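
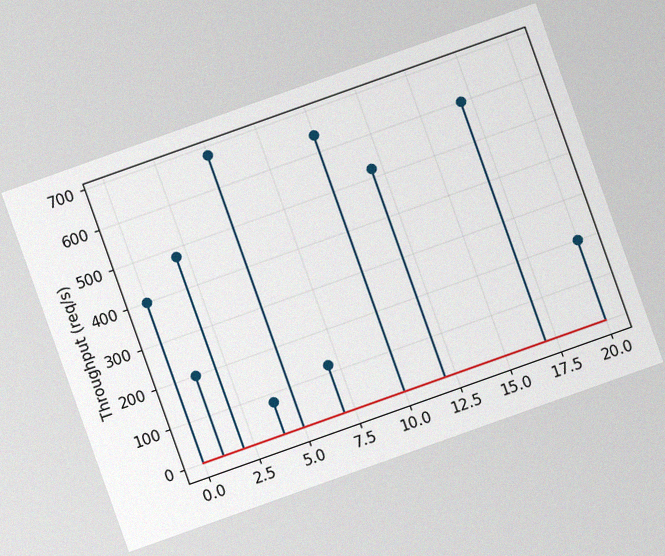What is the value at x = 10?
The chart is tilted about 20° counter-clockwise, with some photo noise. The stem at x=10 reaches 640req/s.

640req/s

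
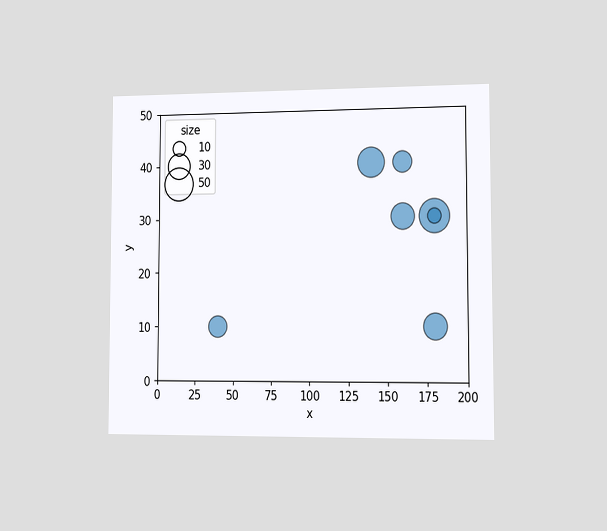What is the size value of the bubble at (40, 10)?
The chart is viewed slightly from the right. Matching the bubble at (40, 10) against the size legend gives 20.

20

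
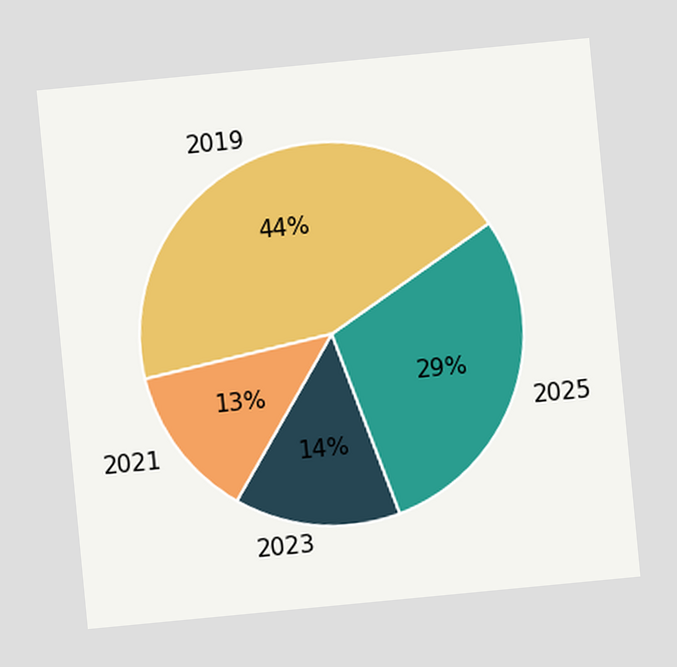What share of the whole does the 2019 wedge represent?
44%

The chart is tilted about 5° counter-clockwise. The 2019 slice takes up 44% of the pie.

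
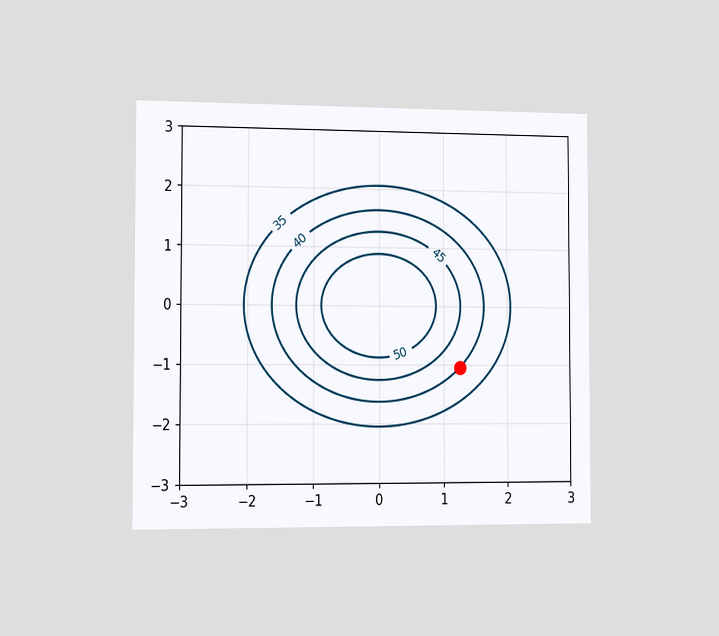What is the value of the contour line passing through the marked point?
40

The chart is viewed slightly from the left. The marked point sits on the contour labelled 40.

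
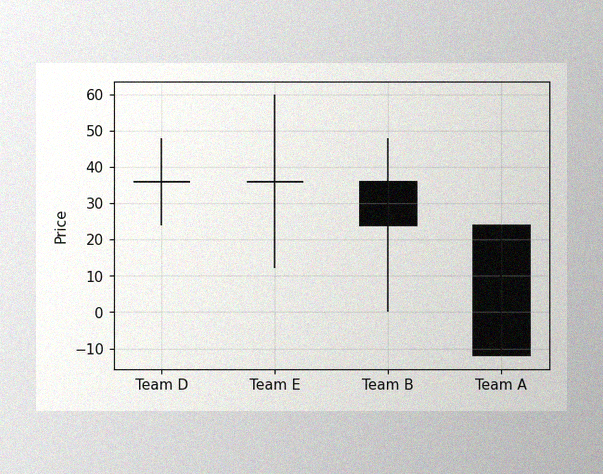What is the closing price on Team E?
36

The image has some photo noise and uneven lighting. The Team E candle closes at 36.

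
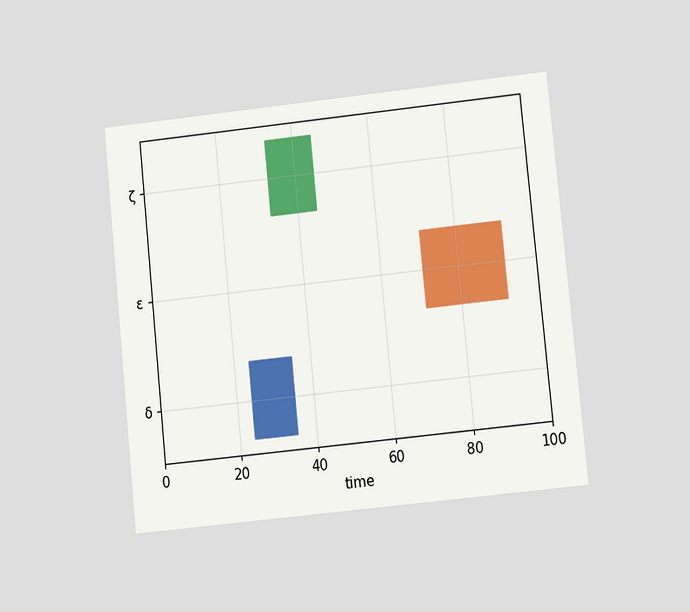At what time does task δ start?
The chart is tilted about 6° counter-clockwise and viewed at a slight angle. The δ bar begins at t=24.

24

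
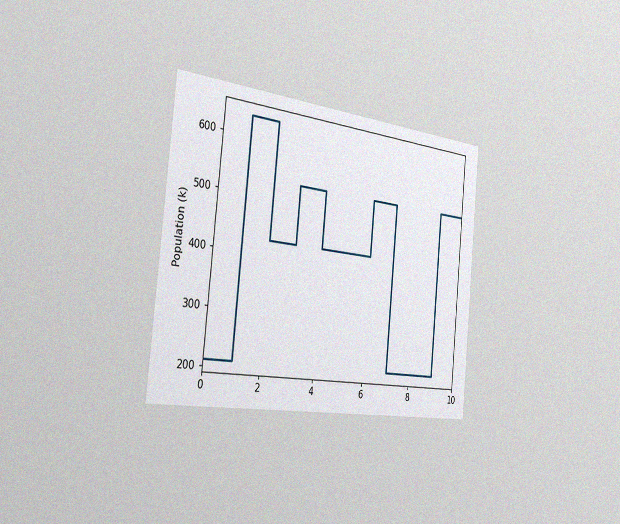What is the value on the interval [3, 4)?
The chart is tilted about 6° clockwise and viewed slightly from the left, with some photo noise. On [3, 4) the step sits at 530k.

530k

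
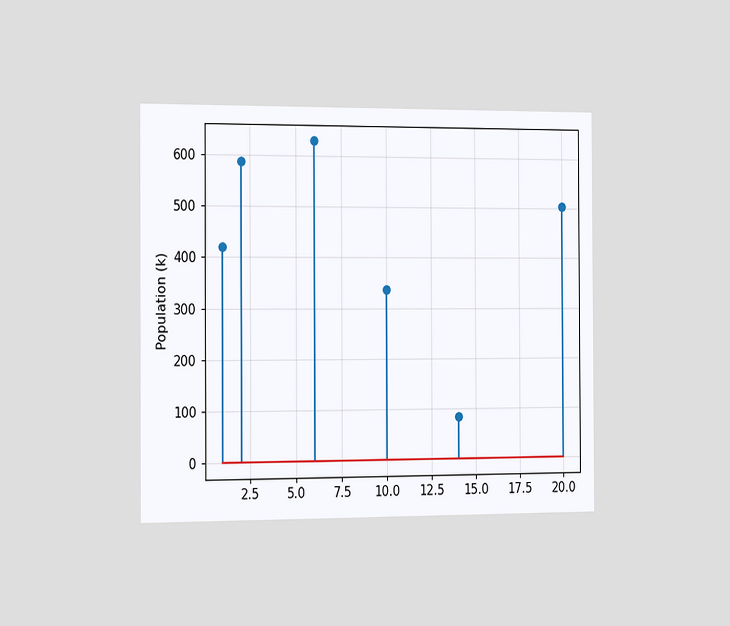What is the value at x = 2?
The chart is viewed slightly from the left. The stem at x=2 reaches 588k.

588k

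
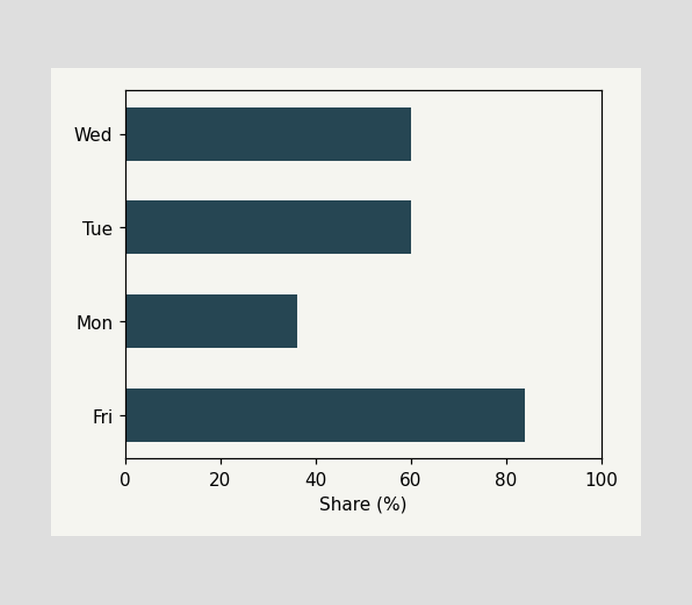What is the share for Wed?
Reading along the chart's x-axis, the Wed bar reaches 60%.

60%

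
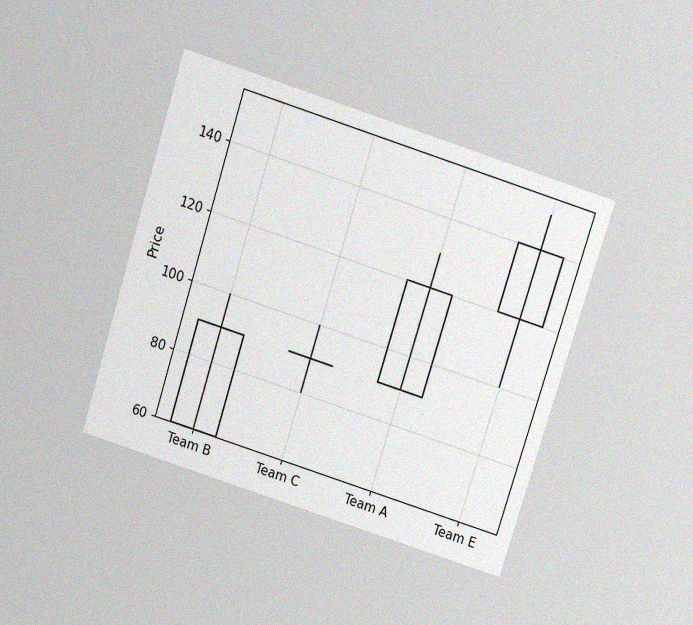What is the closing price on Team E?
The chart is tilted about 18° clockwise and viewed slightly from above, with some photo noise. The Team E candle closes at 140.

140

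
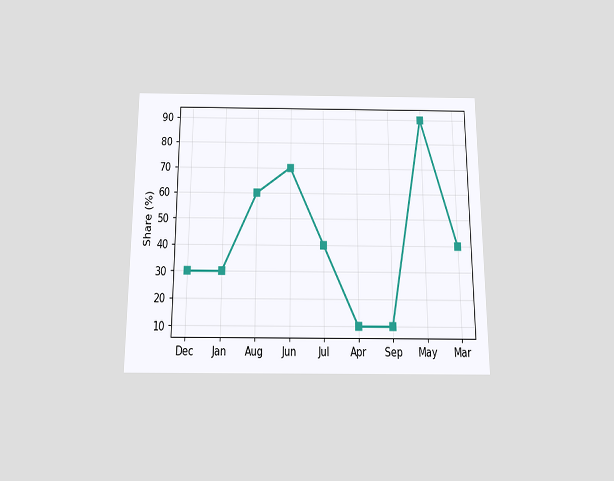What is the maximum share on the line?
The chart is viewed slightly from below. The highest point is at May, and reading across to the y-axis gives 90%.

90%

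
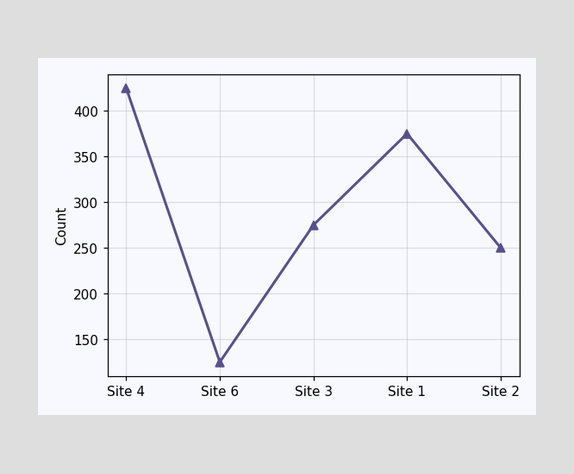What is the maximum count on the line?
The highest point is at Site 4, and reading across to the y-axis gives 425.

425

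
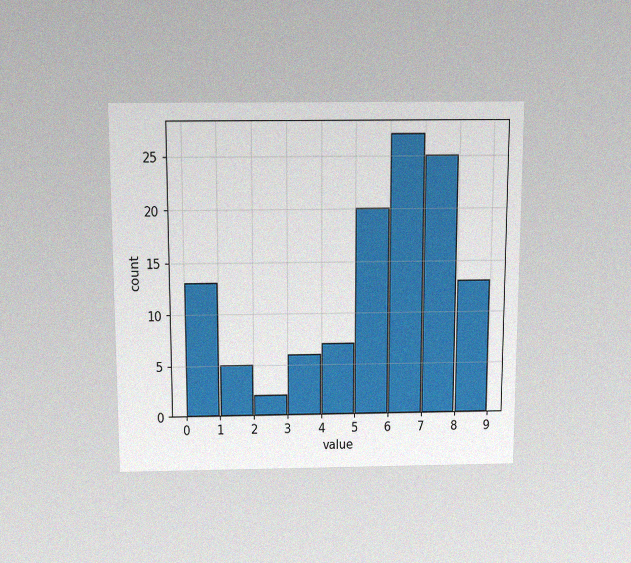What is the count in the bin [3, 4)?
6

The chart is viewed slightly from above, with some photo noise. The [3, 4) bin has height 6.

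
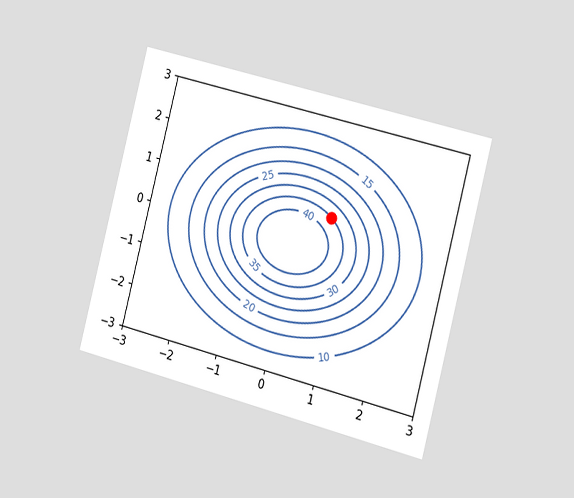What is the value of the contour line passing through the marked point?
The chart is tilted about 15° clockwise and viewed slightly from the right. The marked point sits on the contour labelled 35.

35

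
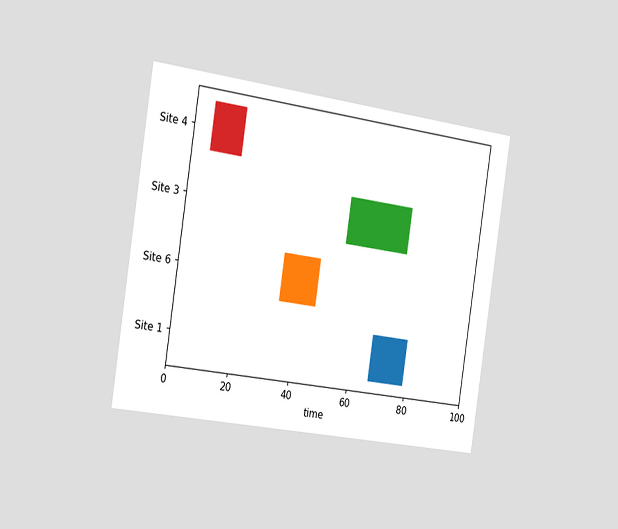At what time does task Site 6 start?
34

The chart is tilted about 9° clockwise and viewed slightly from the left. The Site 6 bar begins at t=34.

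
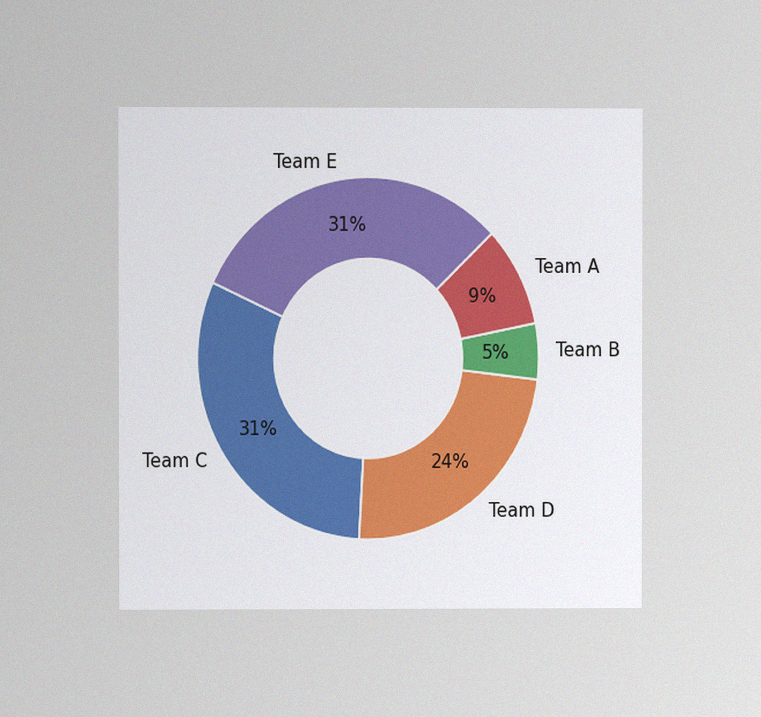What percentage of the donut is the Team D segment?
The chart is viewed at a slight angle, with some photo noise. The Team D segment takes up 24% of the ring.

24%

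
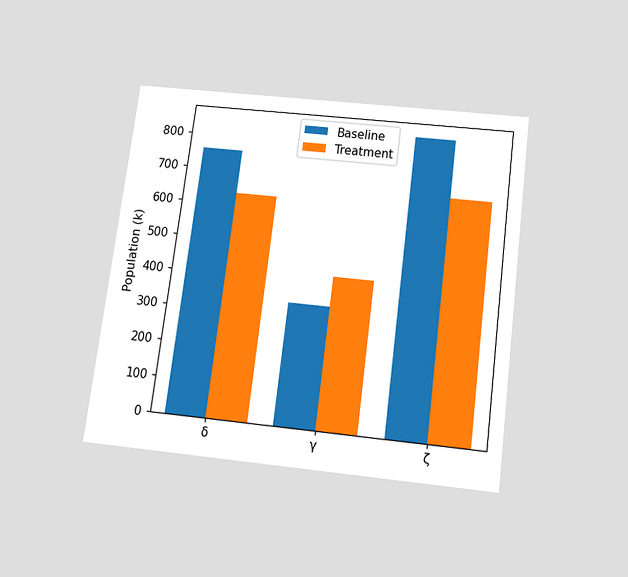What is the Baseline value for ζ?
840k

The chart is tilted about 7° clockwise and viewed slightly from below. The Baseline bar at ζ reaches 840k on the y-axis.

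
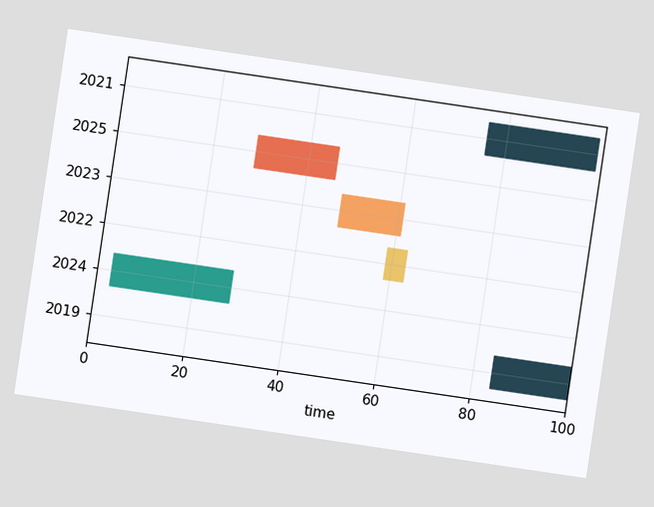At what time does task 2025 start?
The chart is tilted about 8° clockwise. The 2025 bar begins at t=29.

29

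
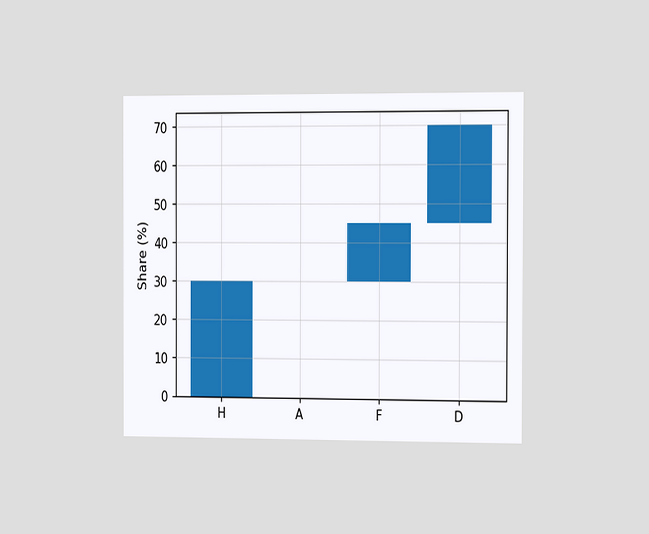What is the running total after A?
30%

The chart is viewed slightly from the right. After A the running total reaches 30%.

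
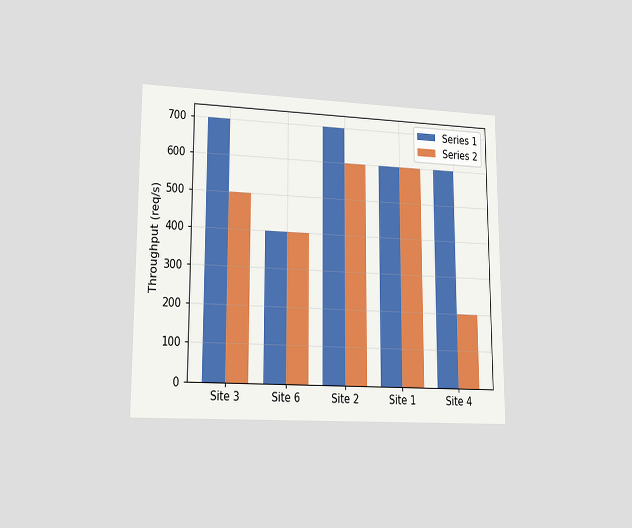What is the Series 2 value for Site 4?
The chart is viewed at a slight angle. The Series 2 bar at Site 4 reaches 200req/s on the y-axis.

200req/s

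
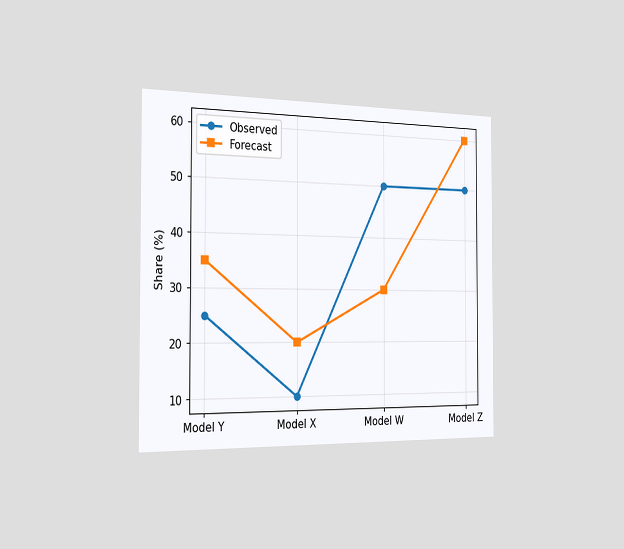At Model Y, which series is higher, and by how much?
The chart is viewed slightly from the left. At Model Y, Forecast sits above the other line by 10%.

Forecast, by 10%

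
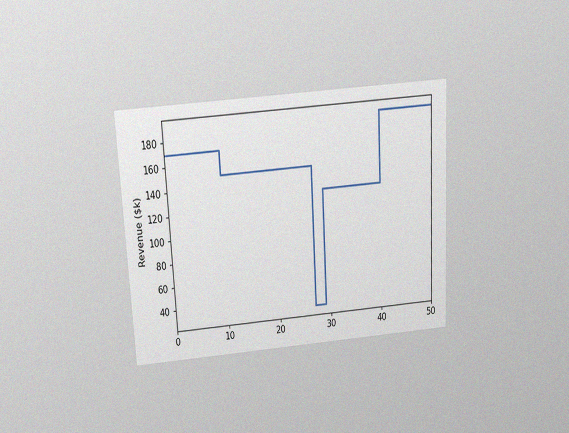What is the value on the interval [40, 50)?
The chart is tilted about 3° counter-clockwise and viewed slightly from above, with some photo noise. On [40, 50) the step sits at $190k.

$190k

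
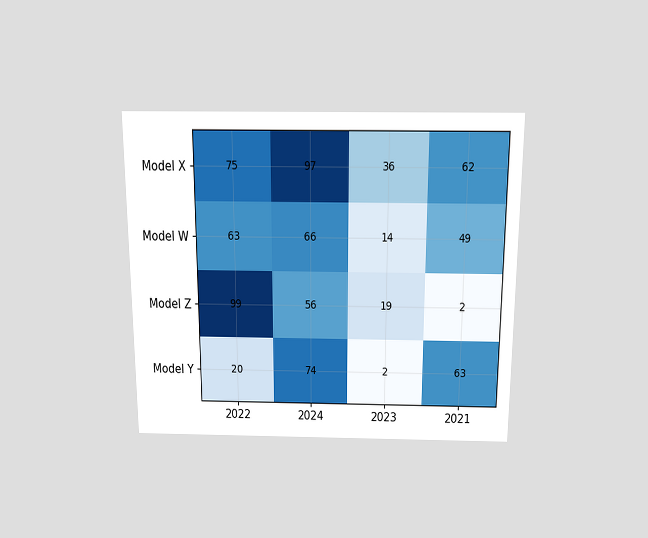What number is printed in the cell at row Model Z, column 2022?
The chart is viewed slightly from above. The (Model Z, 2022) cell reads 99.

99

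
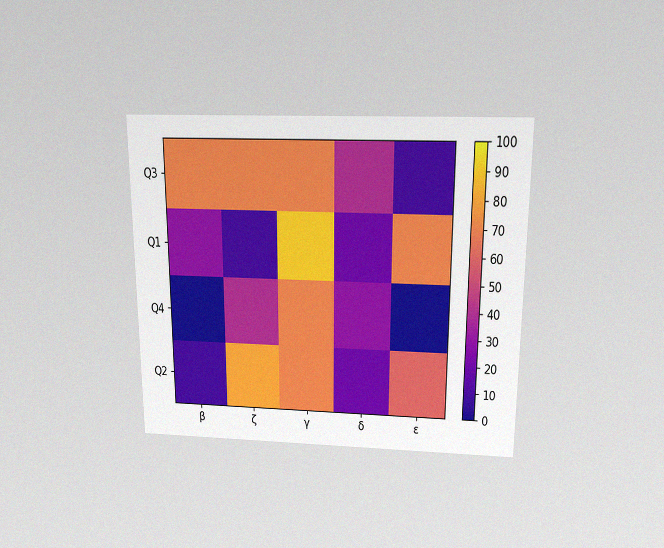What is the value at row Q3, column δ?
40

The chart is viewed slightly from above, with some photo noise. Matching cell (Q3, δ) against the colorbar gives 40.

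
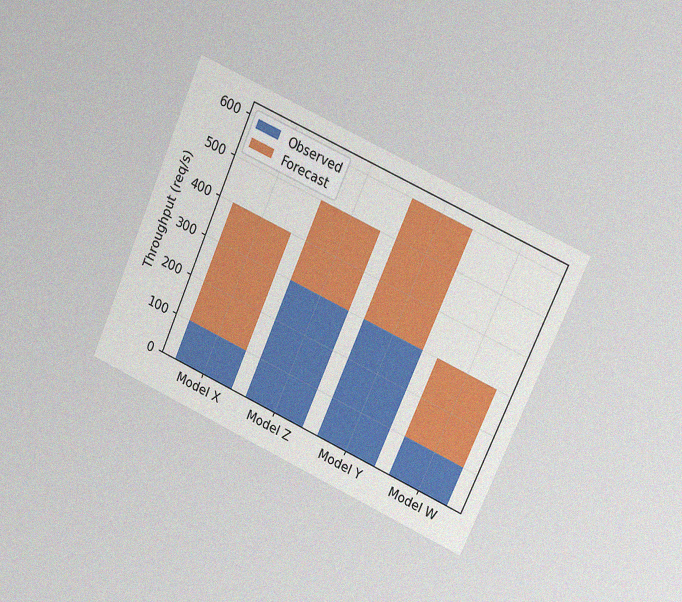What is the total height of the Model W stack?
The chart is tilted about 24° clockwise and viewed at a slight angle, with some photo noise. The Model W stack's top reaches 300req/s on the y-axis.

300req/s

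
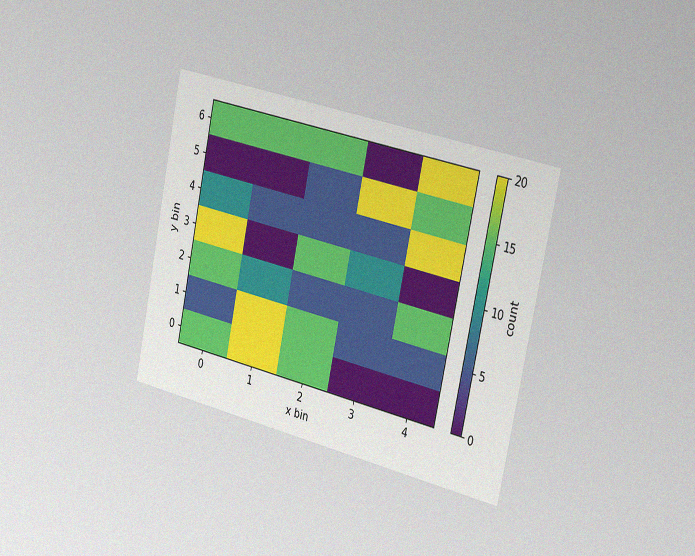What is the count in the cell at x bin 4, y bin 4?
20

The chart is tilted about 12° clockwise and viewed slightly from the right, with some photo noise. Matching the cell (4, 4) against the colorbar gives 20.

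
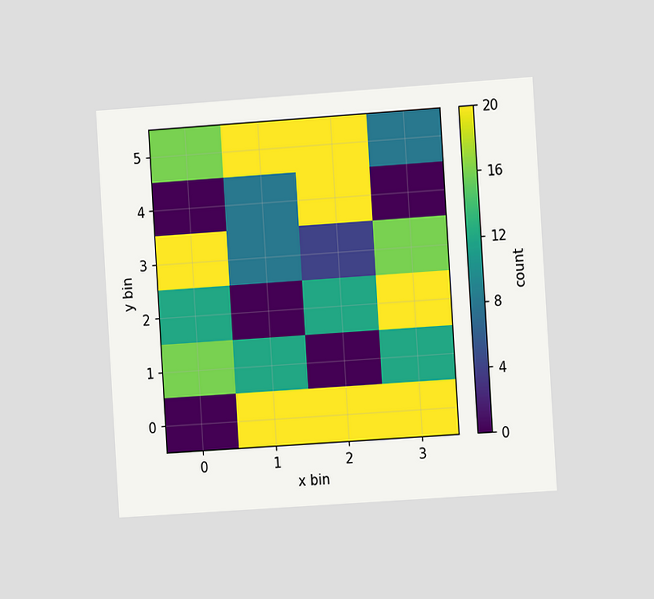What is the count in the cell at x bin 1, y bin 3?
8

The chart is tilted about 4° counter-clockwise and viewed slightly from the right. Matching the cell (1, 3) against the colorbar gives 8.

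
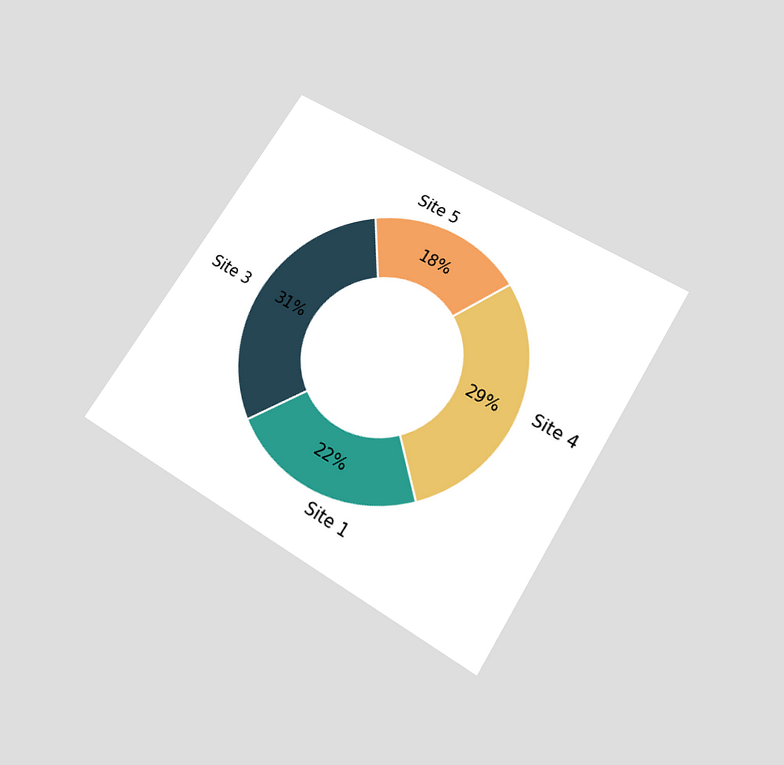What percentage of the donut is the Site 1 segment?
22%

The chart is tilted about 32° clockwise and viewed slightly from below. The Site 1 segment takes up 22% of the ring.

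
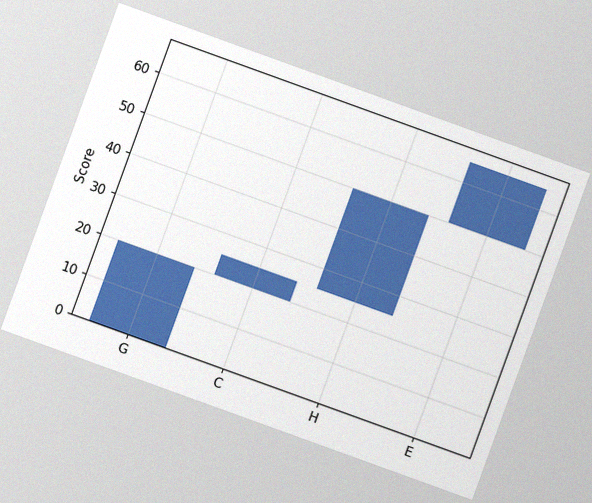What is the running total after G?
20

The chart is tilted about 20° clockwise, with some photo noise. After G the running total reaches 20.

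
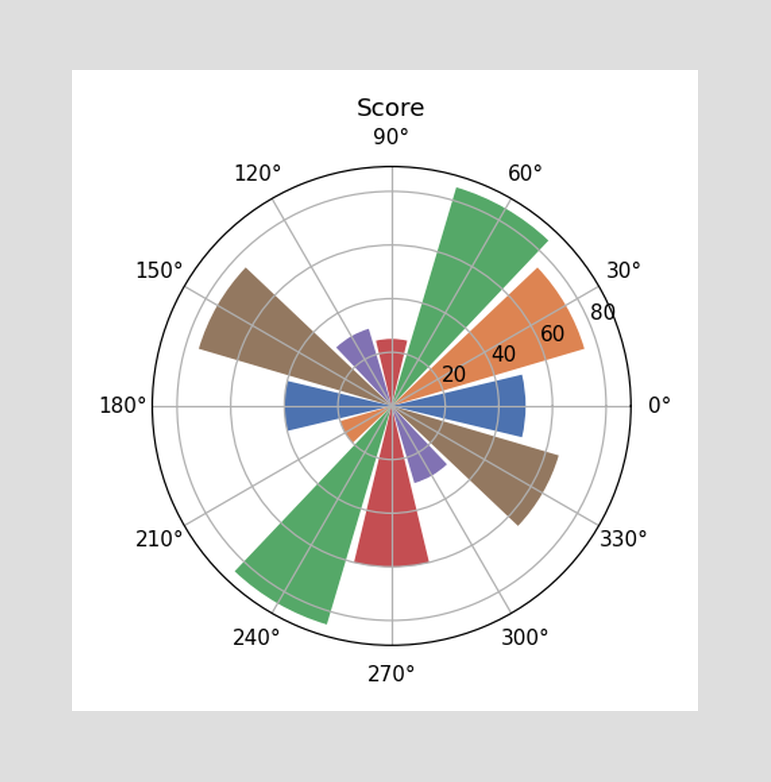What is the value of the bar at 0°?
50

The bar at 0° reaches 50 on the radial axis.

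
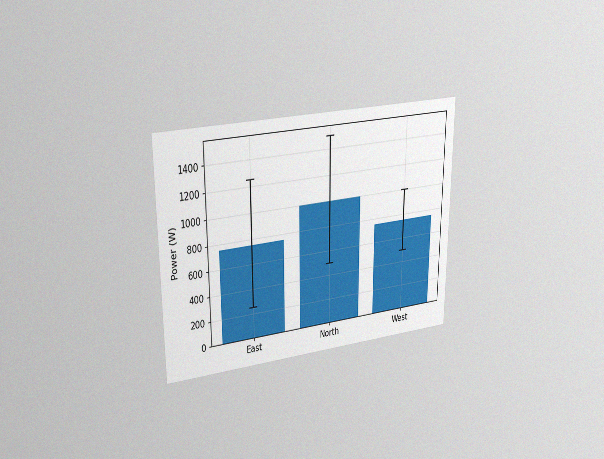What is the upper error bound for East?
The chart is viewed at a slight angle, with some photo noise. The East bar's upper whisker reaches 1250W.

1250W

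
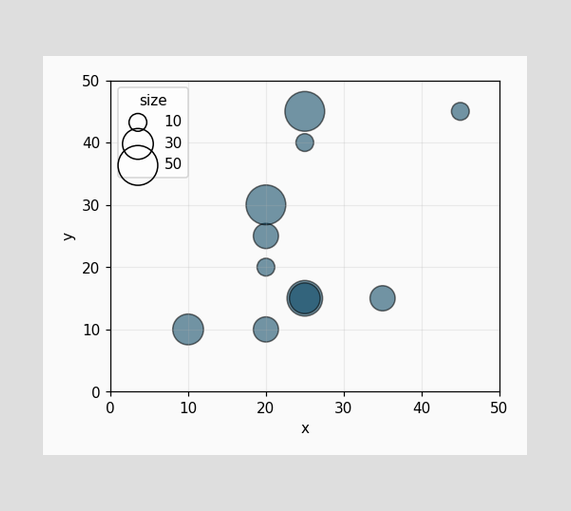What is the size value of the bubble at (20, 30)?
50

Matching the bubble at (20, 30) against the size legend gives 50.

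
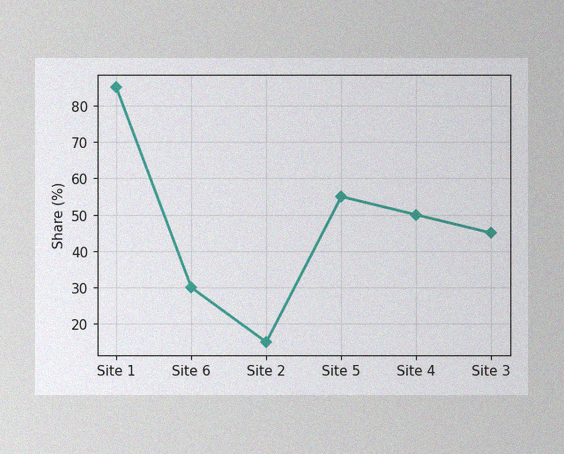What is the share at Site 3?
The image has some photo noise and uneven lighting. At Site 3, the line is at 45%.

45%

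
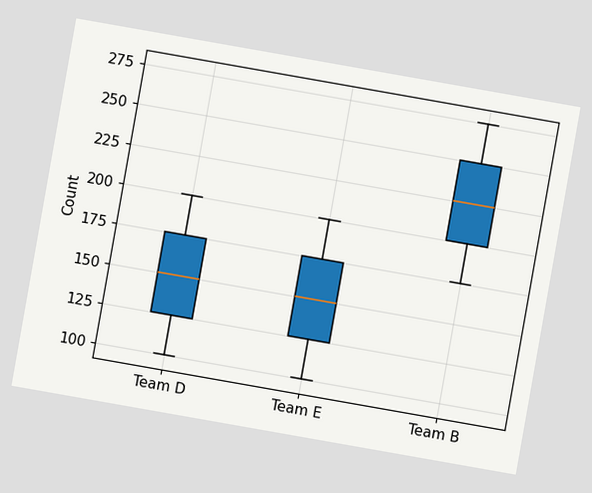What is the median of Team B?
The chart is tilted about 10° clockwise. The median line in the Team B box sits at 225.

225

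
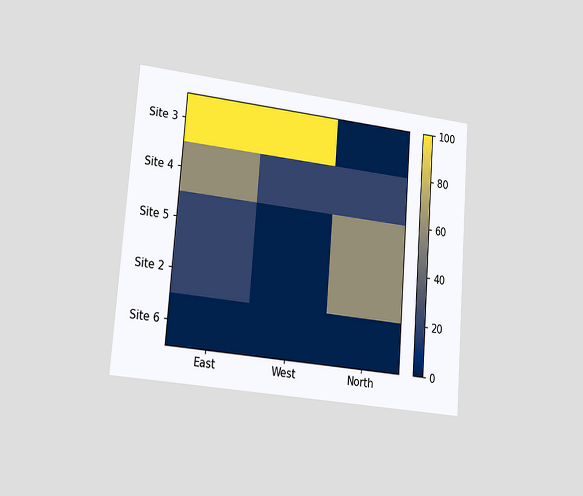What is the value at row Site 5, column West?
The chart is tilted about 4° clockwise and viewed slightly from the left. Matching cell (Site 5, West) against the colorbar gives 0.

0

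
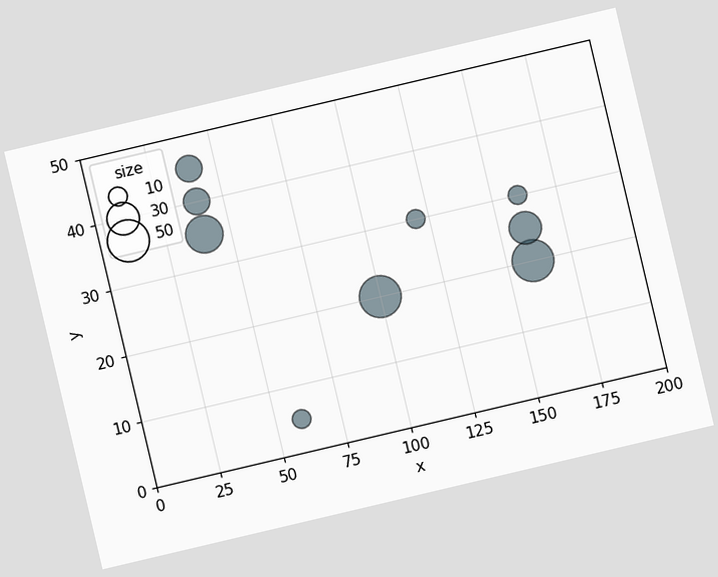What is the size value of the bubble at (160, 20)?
50

The chart is tilted about 13° counter-clockwise. Matching the bubble at (160, 20) against the size legend gives 50.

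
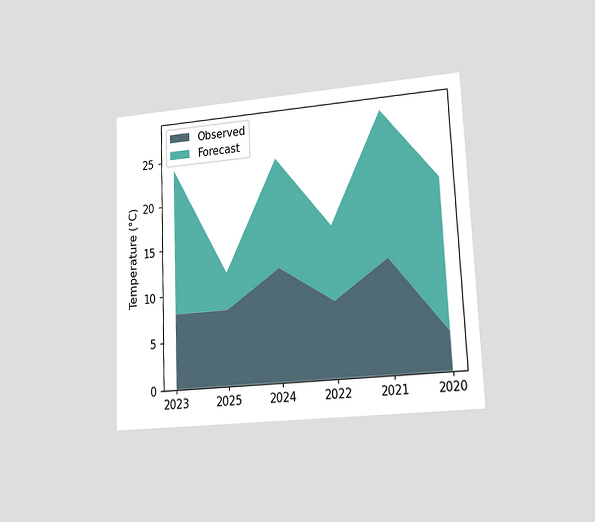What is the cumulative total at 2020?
20°C

The chart is tilted about 2° counter-clockwise and viewed at a slight angle. The stacked total at 2020 reaches 20°C.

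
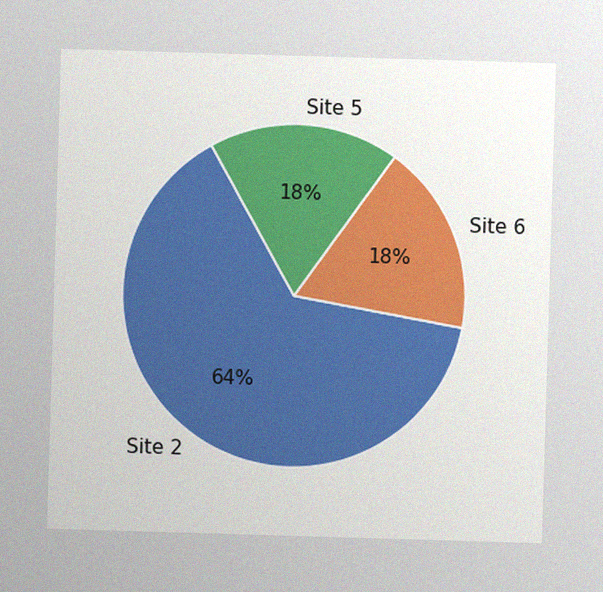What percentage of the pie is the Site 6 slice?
The image has some photo noise and uneven lighting. The Site 6 slice takes up 18% of the pie.

18%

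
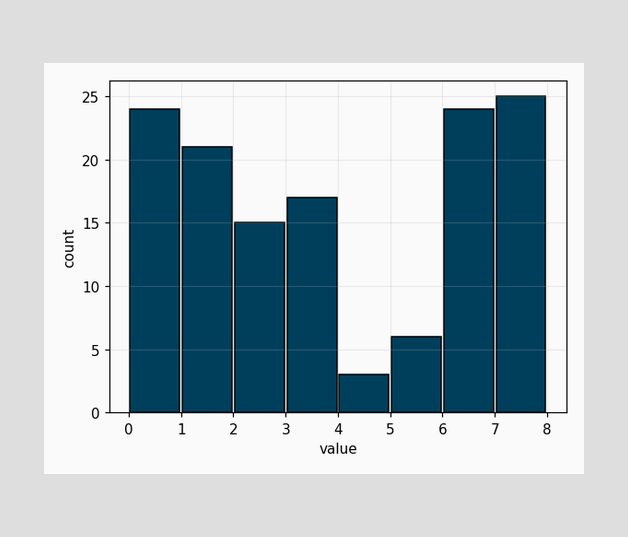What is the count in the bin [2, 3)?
15

The [2, 3) bin has height 15.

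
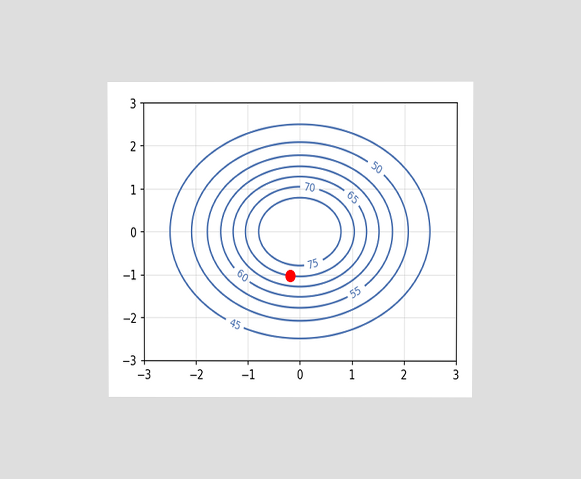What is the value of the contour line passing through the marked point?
The chart is viewed at a slight angle. The marked point sits on the contour labelled 70.

70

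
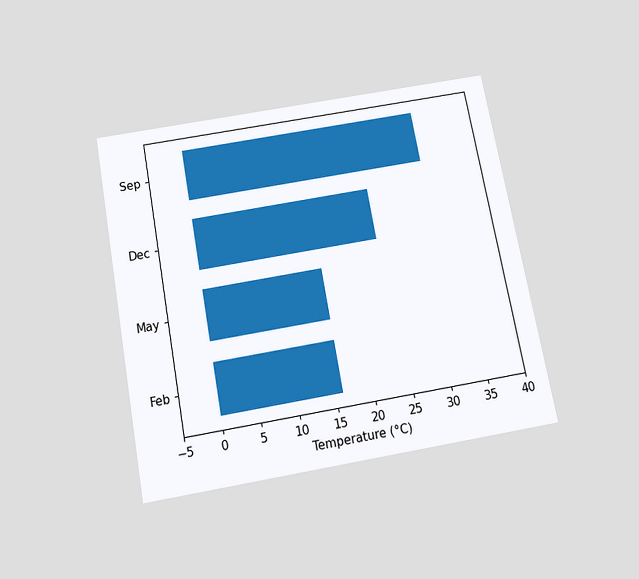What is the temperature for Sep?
32°C

The chart is tilted about 11° counter-clockwise and viewed slightly from below. Reading along the chart's x-axis, the Sep bar reaches 32°C.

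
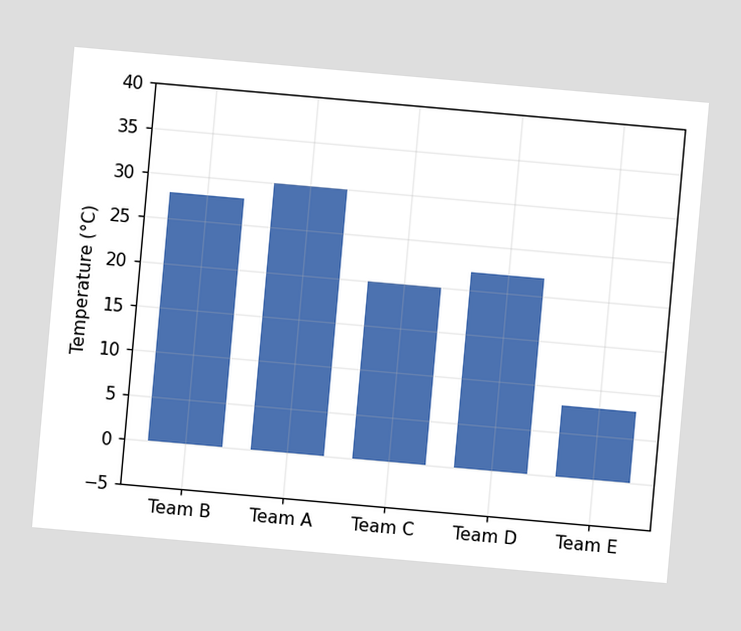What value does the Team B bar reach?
28°C

The chart is tilted about 5° clockwise. Reading along the chart's y-axis, the Team B bar reaches 28°C.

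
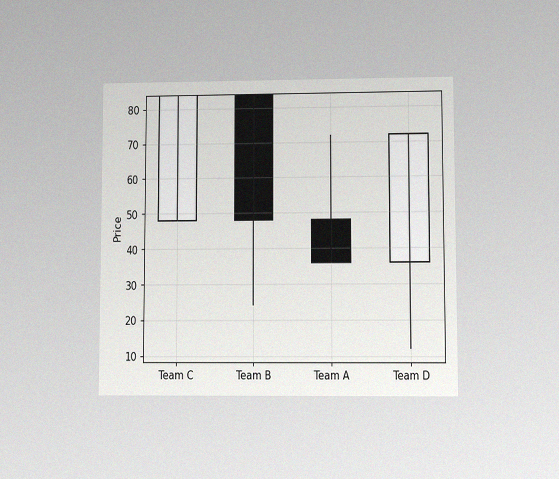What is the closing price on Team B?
The chart is viewed at a slight angle, with some photo noise. The Team B candle closes at 48.

48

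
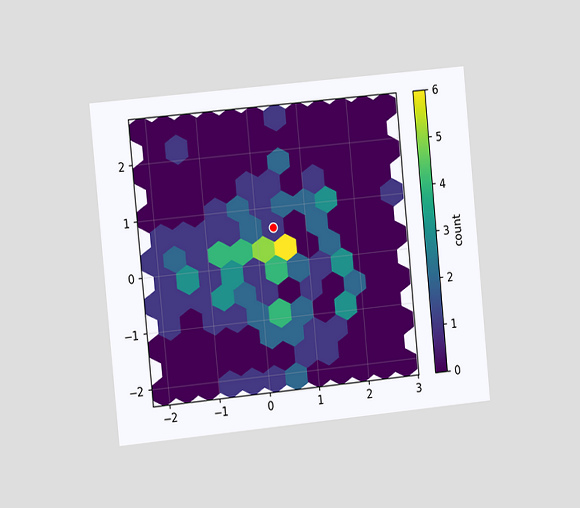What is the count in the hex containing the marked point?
The chart is tilted about 5° counter-clockwise and viewed slightly from the left. The marked hex reads 1 on the colorbar.

1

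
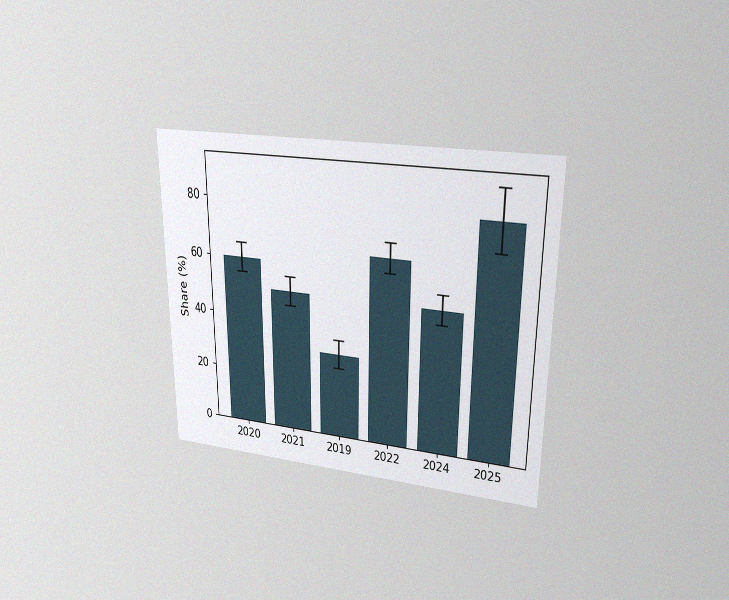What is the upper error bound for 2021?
The chart is viewed at a slight angle, with some photo noise. The 2021 bar's upper whisker reaches 55%.

55%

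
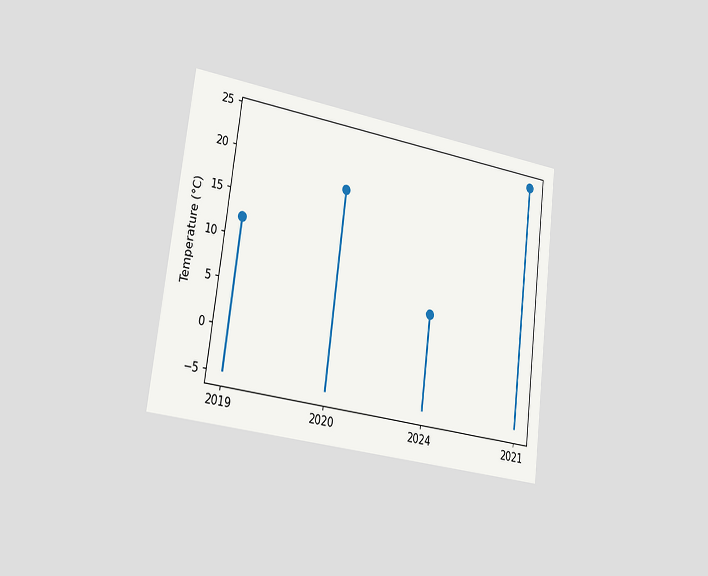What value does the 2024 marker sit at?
6°C

The chart is tilted about 7° clockwise and viewed slightly from the left. The 2024 marker sits at 6°C.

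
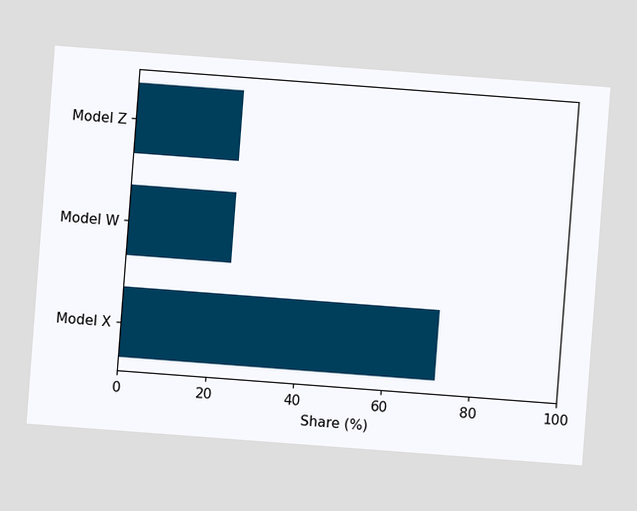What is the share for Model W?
24%

The chart is tilted about 4° clockwise. Reading along the chart's x-axis, the Model W bar reaches 24%.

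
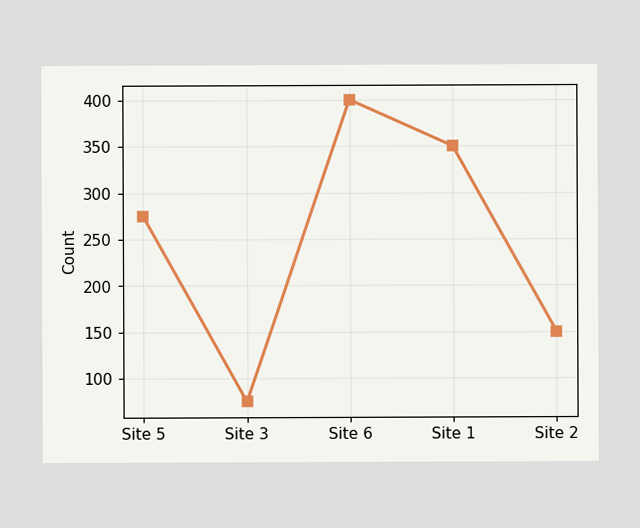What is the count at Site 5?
At Site 5, the line is at 275.

275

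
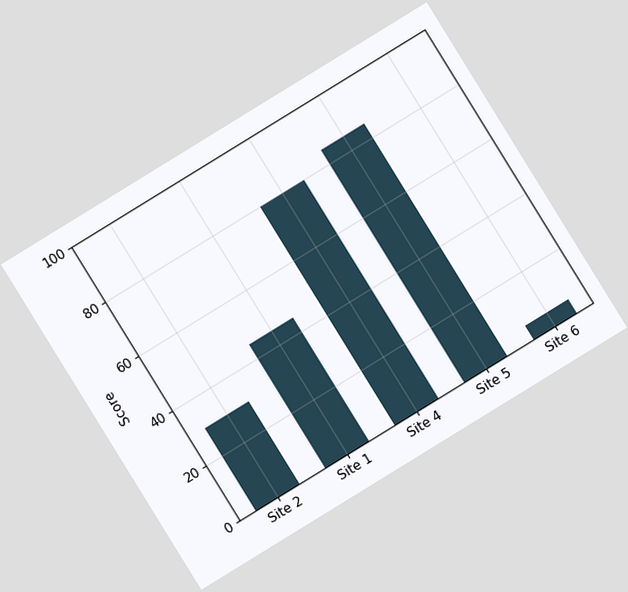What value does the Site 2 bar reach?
30

The chart is tilted about 32° counter-clockwise. Reading along the chart's y-axis, the Site 2 bar reaches 30.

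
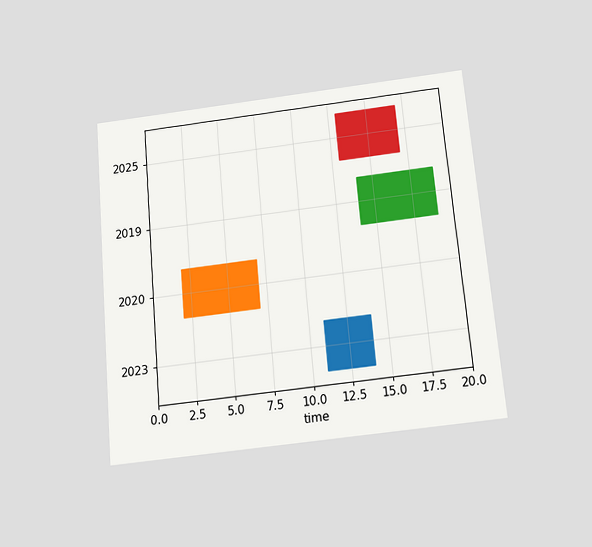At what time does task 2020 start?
2

The chart is tilted about 5° counter-clockwise and viewed slightly from below. The 2020 bar begins at t=2.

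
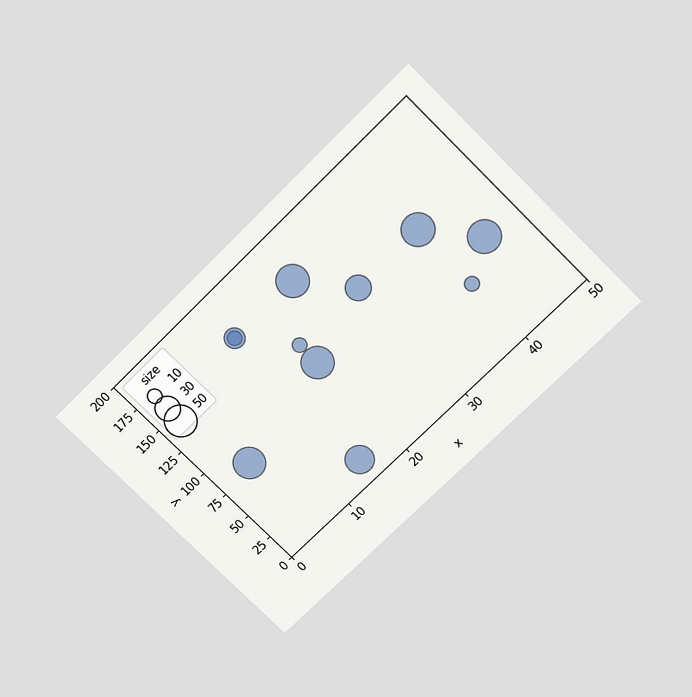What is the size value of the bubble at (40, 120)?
50

The chart is tilted about 45° counter-clockwise and viewed slightly from above. Matching the bubble at (40, 120) against the size legend gives 50.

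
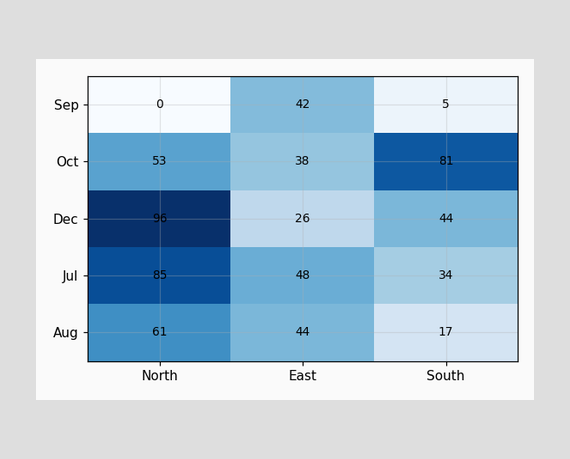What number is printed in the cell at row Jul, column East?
The (Jul, East) cell reads 48.

48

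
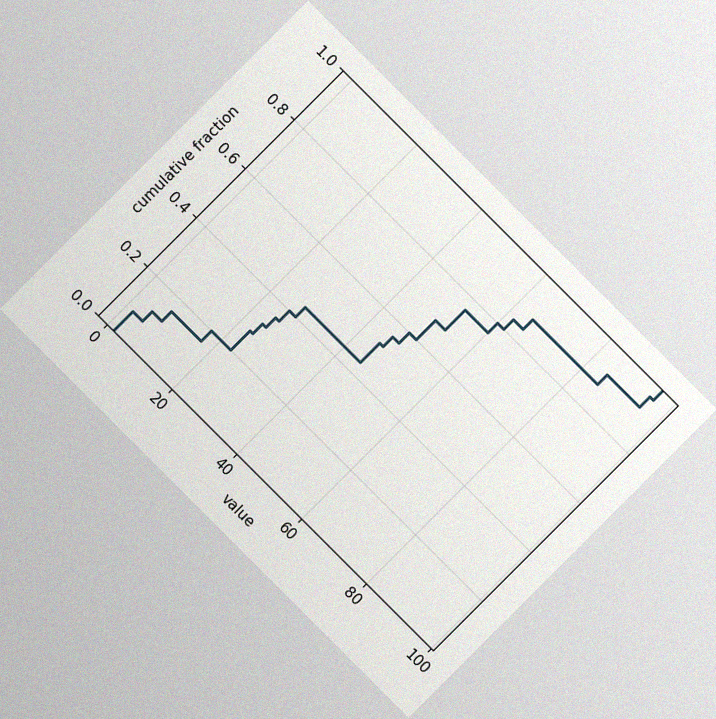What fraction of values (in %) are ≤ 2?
The chart is tilted about 45° clockwise, with some photo noise. At x=2 the ECDF step is at 8%.

8%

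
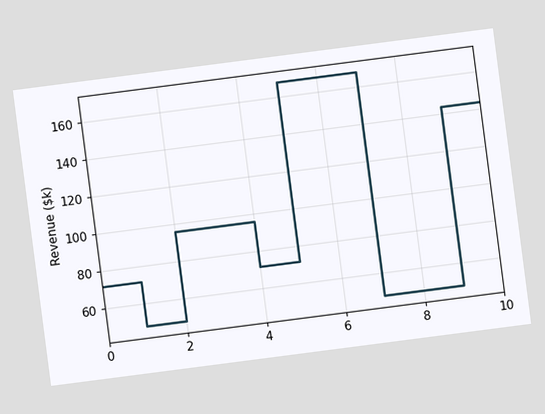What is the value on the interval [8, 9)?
The chart is tilted about 7° counter-clockwise. On [8, 9) the step sits at $48k.

$48k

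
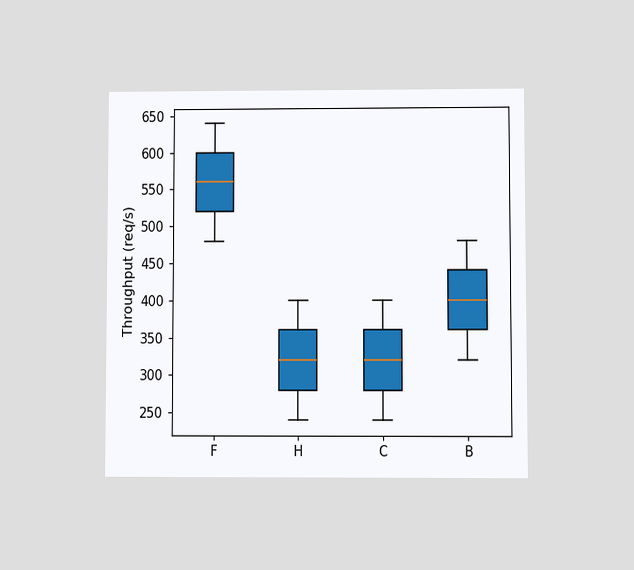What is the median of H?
The chart is viewed at a slight angle. The median line in the H box sits at 320req/s.

320req/s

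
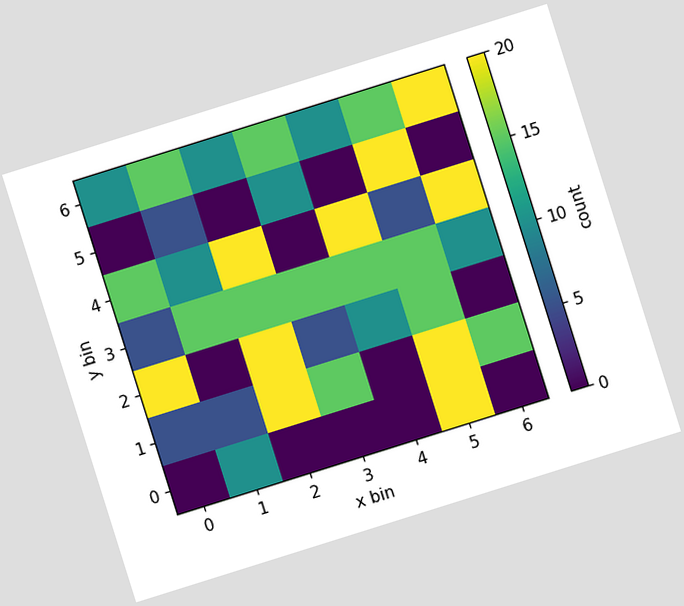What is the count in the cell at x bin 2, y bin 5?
The chart is tilted about 17° counter-clockwise. Matching the cell (2, 5) against the colorbar gives 0.

0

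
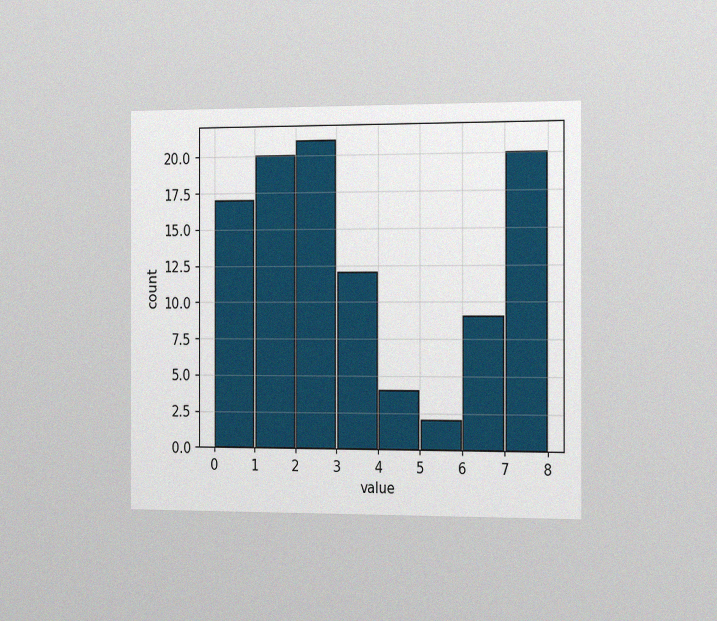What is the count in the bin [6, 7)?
The chart is viewed slightly from the right, with some photo noise. The [6, 7) bin has height 9.

9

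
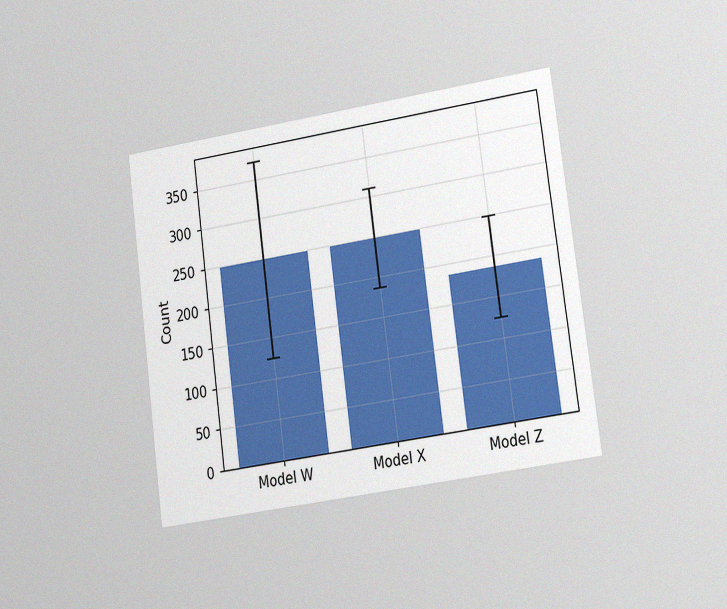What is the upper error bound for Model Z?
The chart is tilted about 8° counter-clockwise and viewed slightly from the right, with some photo noise. The Model Z bar's upper whisker reaches 248.

248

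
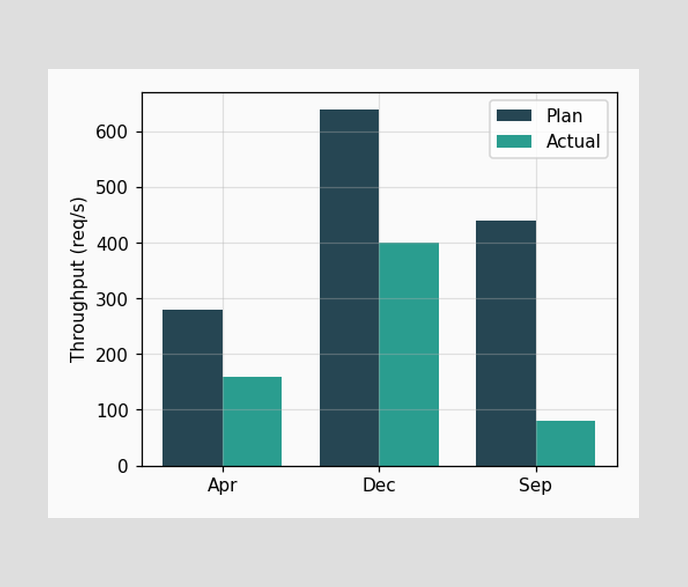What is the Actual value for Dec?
The Actual bar at Dec reaches 400req/s on the y-axis.

400req/s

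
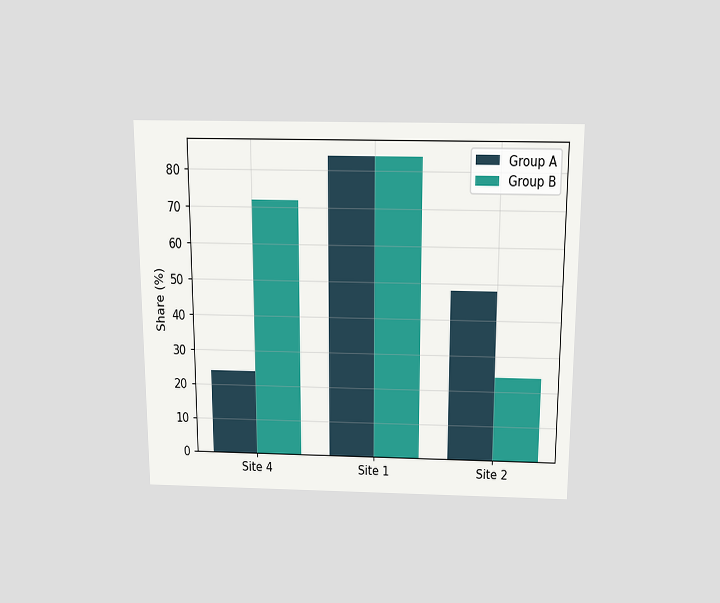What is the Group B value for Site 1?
The chart is viewed slightly from above. The Group B bar at Site 1 reaches 84% on the y-axis.

84%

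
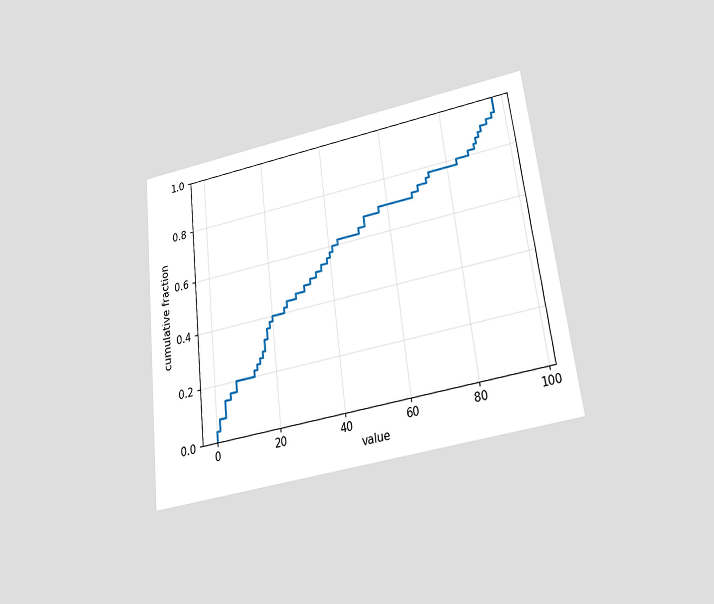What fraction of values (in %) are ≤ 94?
The chart is tilted about 7° counter-clockwise and viewed slightly from below. At x=94 the ECDF step is at 92%.

92%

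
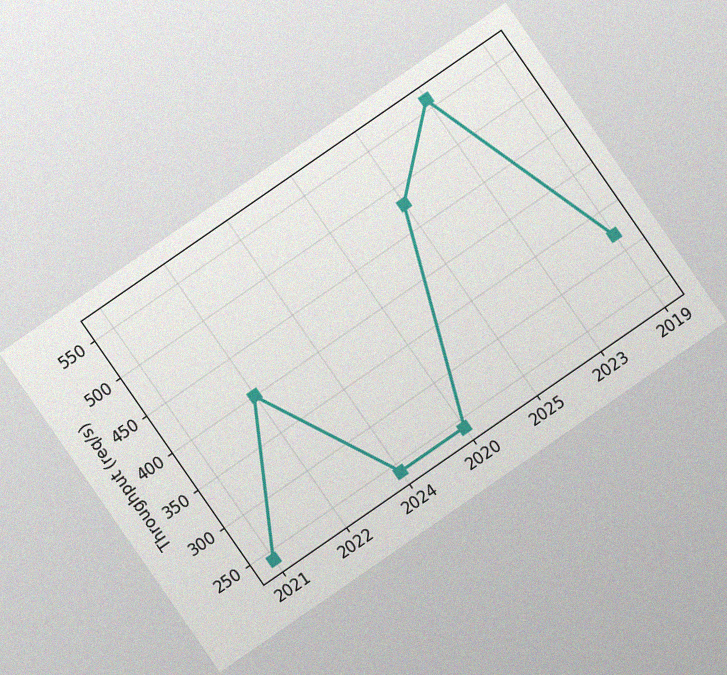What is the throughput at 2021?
240req/s

The chart is tilted about 35° counter-clockwise, with some photo noise. At 2021, the line is at 240req/s.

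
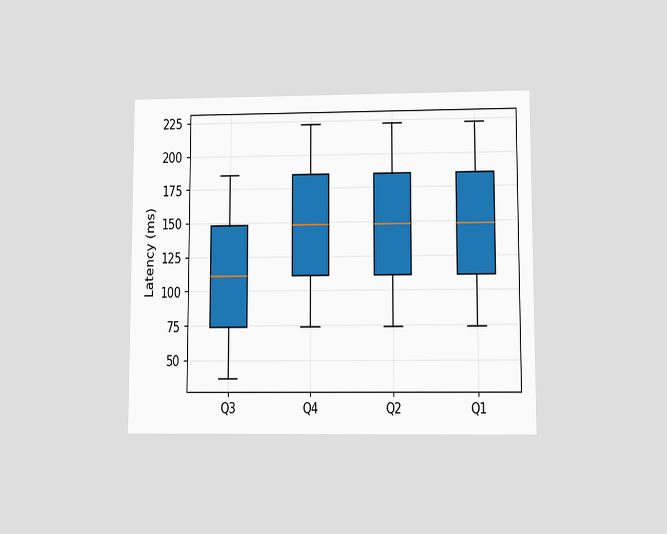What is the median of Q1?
148ms

The chart is viewed at a slight angle. The median line in the Q1 box sits at 148ms.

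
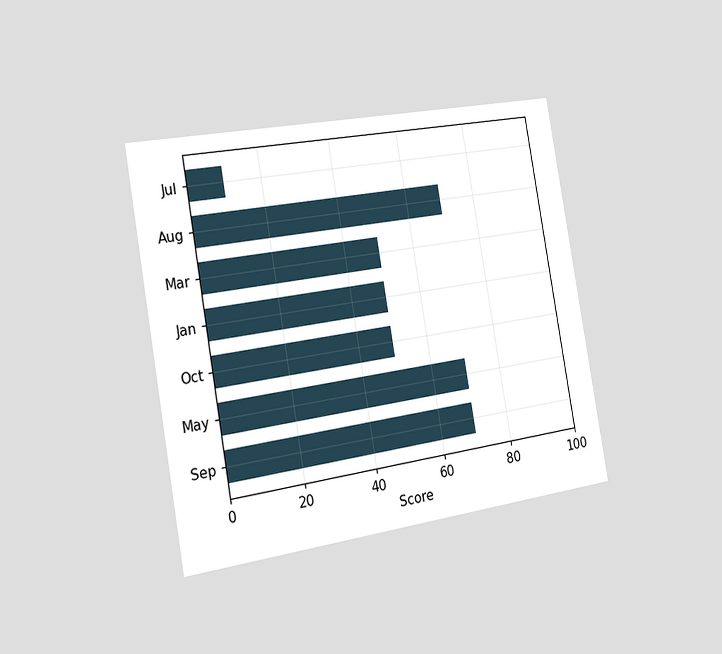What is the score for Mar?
50

The chart is tilted about 10° counter-clockwise and viewed slightly from the left. Reading along the chart's x-axis, the Mar bar reaches 50.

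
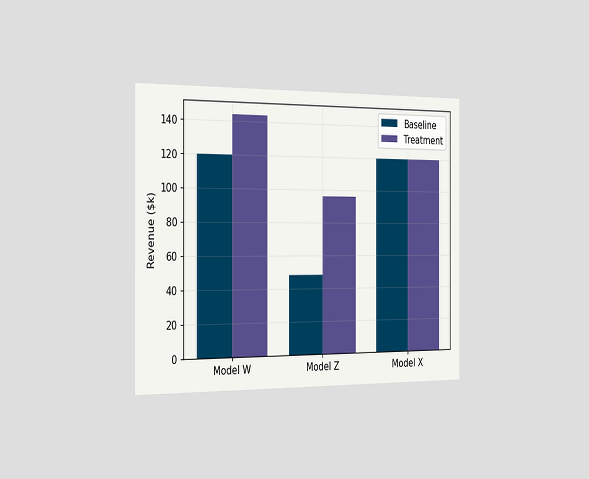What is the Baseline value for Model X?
$120k

The chart is viewed slightly from the left. The Baseline bar at Model X reaches $120k on the y-axis.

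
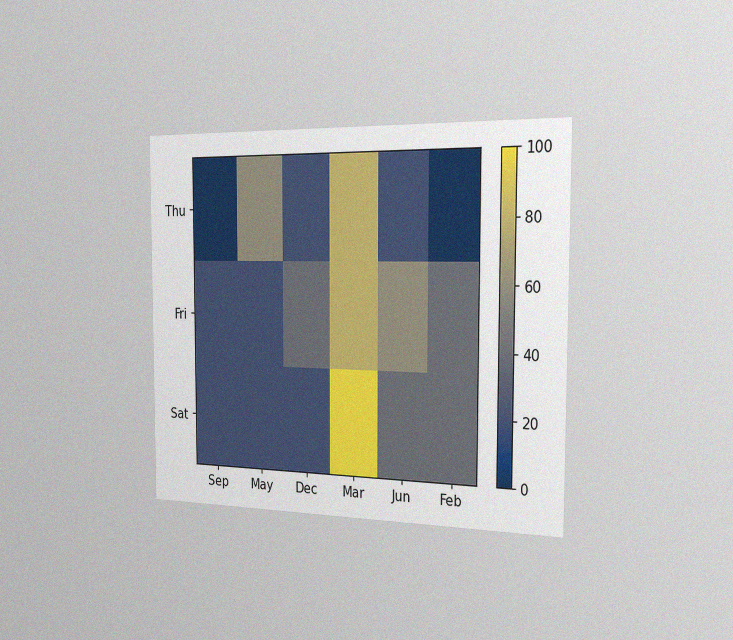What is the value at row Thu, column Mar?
80

The chart is viewed slightly from the right, with some photo noise. Matching cell (Thu, Mar) against the colorbar gives 80.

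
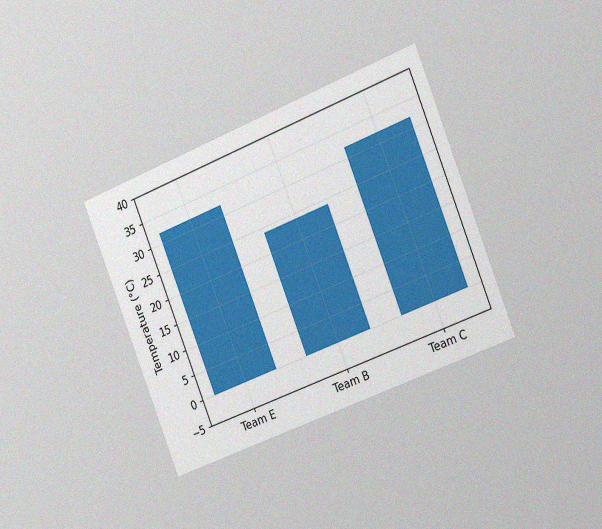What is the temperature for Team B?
The chart is tilted about 22° counter-clockwise and viewed slightly from the right, with some photo noise. Reading along the chart's y-axis, the Team B bar reaches 24°C.

24°C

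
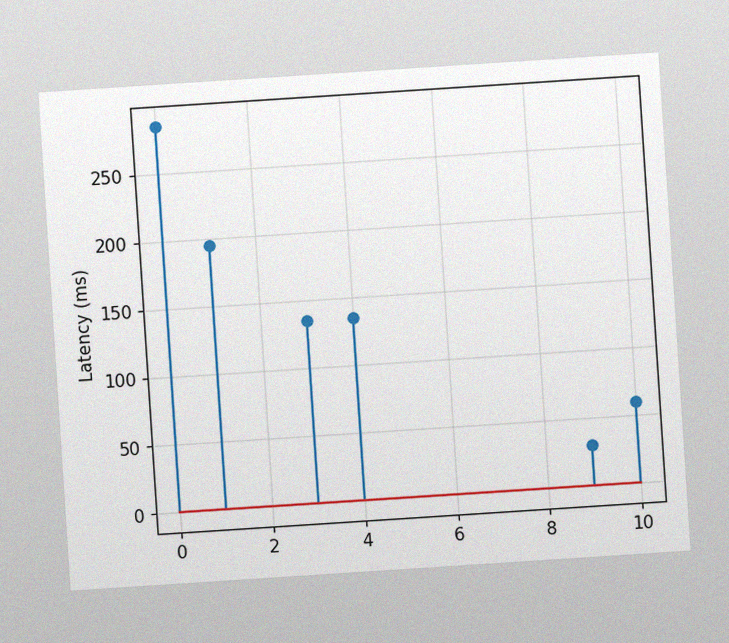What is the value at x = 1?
The chart is tilted about 4° counter-clockwise, with some photo noise. The stem at x=1 reaches 195ms.

195ms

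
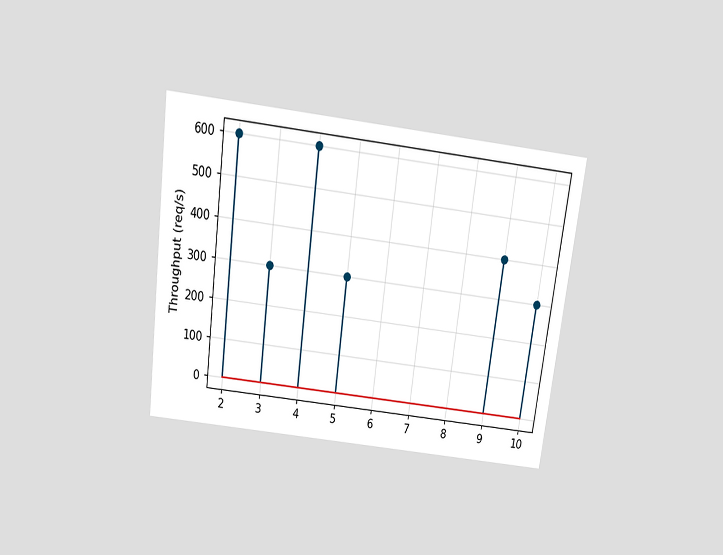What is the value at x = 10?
The chart is tilted about 7° clockwise and viewed slightly from above. The stem at x=10 reaches 300req/s.

300req/s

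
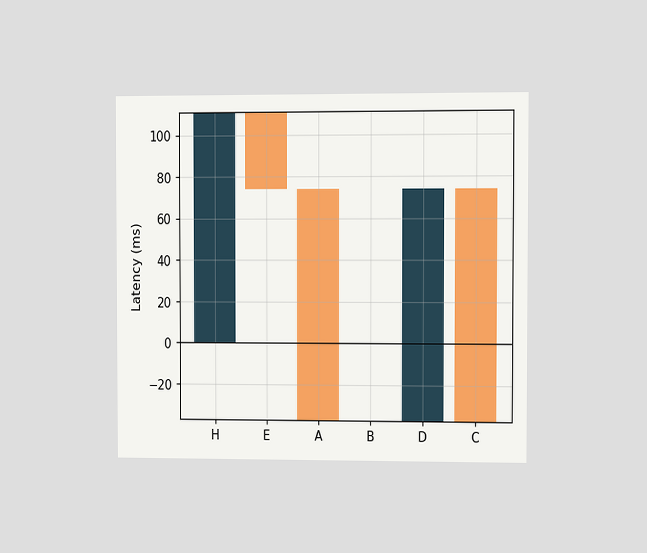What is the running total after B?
-37ms

The chart is viewed at a slight angle. After B the running total reaches -37ms.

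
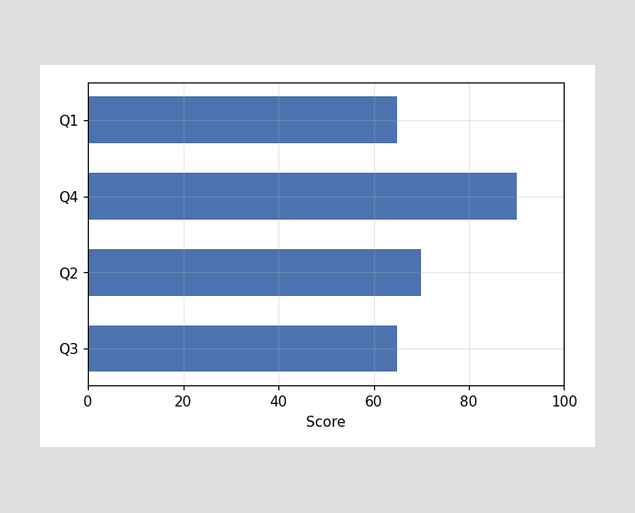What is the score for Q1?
65

Reading along the chart's x-axis, the Q1 bar reaches 65.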